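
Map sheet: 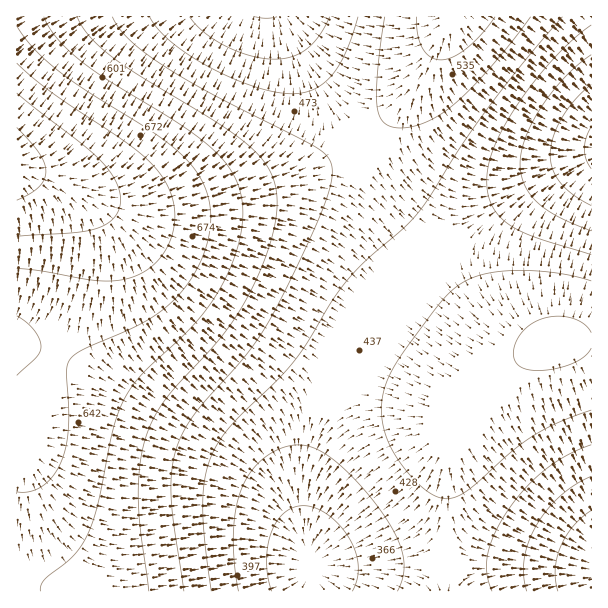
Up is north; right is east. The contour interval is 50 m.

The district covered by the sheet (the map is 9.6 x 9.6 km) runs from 240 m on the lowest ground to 820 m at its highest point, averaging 510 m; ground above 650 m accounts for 13.4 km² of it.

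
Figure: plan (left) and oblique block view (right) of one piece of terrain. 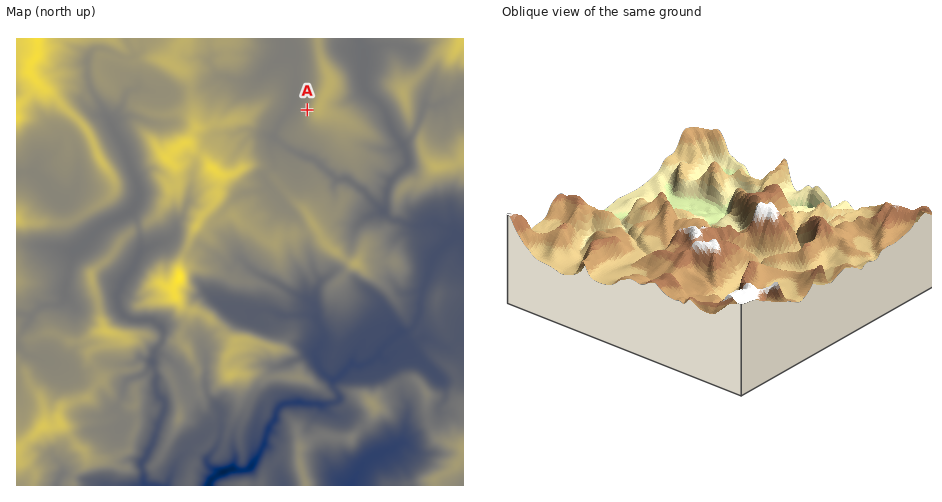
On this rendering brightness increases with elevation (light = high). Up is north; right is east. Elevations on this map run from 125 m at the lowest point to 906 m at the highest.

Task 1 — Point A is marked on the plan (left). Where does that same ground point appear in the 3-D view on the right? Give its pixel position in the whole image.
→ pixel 620 252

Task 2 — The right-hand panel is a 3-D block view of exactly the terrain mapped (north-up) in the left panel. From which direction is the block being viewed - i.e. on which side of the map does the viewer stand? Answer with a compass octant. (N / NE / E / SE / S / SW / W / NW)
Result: NW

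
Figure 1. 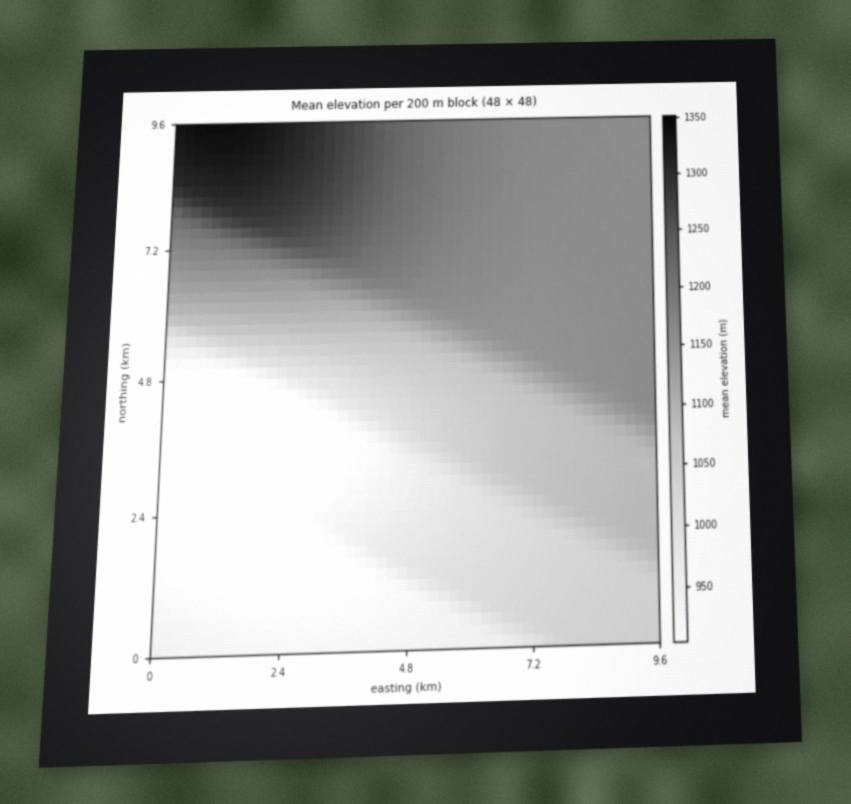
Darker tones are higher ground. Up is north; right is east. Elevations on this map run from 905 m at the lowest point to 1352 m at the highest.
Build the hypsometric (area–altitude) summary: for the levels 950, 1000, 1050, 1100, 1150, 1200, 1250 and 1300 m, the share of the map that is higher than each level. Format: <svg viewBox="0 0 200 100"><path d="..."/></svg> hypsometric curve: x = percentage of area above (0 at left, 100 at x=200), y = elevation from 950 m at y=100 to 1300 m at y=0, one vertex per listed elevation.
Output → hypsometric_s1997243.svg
<svg viewBox="0 0 200 100"><path d="M194 100l-36-14-31-15-31-14-12-14-50-14-14-15-9-14"/></svg>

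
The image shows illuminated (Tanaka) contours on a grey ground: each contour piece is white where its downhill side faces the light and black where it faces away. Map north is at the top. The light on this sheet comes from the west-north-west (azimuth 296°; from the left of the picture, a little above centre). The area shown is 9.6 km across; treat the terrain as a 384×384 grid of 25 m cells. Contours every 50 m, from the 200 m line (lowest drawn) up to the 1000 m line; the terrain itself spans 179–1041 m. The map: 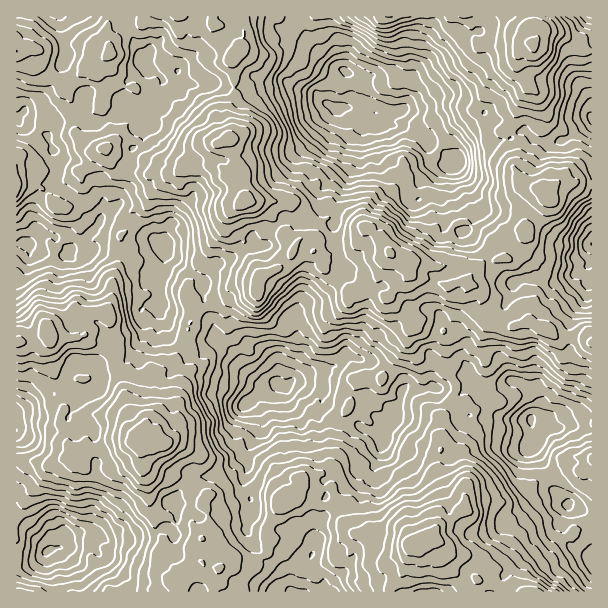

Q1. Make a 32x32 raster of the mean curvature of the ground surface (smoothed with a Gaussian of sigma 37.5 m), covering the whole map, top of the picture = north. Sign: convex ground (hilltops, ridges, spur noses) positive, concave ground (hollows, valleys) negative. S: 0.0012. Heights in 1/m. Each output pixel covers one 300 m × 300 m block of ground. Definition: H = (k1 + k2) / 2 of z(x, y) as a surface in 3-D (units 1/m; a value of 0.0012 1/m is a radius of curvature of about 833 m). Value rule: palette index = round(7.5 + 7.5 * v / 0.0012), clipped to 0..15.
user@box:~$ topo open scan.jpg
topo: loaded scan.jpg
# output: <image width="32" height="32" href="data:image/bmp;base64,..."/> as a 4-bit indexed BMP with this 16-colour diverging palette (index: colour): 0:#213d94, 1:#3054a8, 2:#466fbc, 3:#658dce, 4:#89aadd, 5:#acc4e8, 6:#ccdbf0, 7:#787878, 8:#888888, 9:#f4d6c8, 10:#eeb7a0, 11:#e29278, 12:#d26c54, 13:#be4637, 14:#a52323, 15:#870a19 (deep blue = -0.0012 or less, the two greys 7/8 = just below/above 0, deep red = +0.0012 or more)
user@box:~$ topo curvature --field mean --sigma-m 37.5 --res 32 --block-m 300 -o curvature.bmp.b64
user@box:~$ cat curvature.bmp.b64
<image width="32" height="32" href="data:image/bmp;base64,Qk12AgAAAAAAAHYAAAAoAAAAIAAAACAAAAABAAQAAAAAAAACAAATCwAAEwsAABAAAAAAAAAAlD0hAKhUMAC8b0YAzo1lAN2qiQDoxKwA8NvMAHh4eACIiIgAyNb0AKC37gB4kuIAVGzSADdGvgAjI6UAGQqHAGeXimraaGdFpLmtmK2XtmRAVHOaeaysiVxamIuHqHVzoDaEWnl5d6oLWD/rqYh3VmYkNTlHuSl0SMxsniUWlY21OkmOVphh+WhnfHqvWYgDmHpXaxbZZemYlhlXu5lWKV2tmM5kKDafqlZoZ6+lqJrZvUaph+oop2uZCVpHQQfsJrhL3fpyormJdwyOimhVZFmWeJ1txVaEd2cybTh0AkVIpGuYjEUGZpXlZNiZrodTiIkodVxJlBFlyPBQo3EzmXdTWVyIxVhGQpN2x2XFhsbbqItVeGiHKIoFfUZoNziMnppbdz9HR7mcV1vpWd/Pfl+NzwQdaG8wm/PncHhluGJaPS9XbkqvgSX3x2napMeSTGhvQ1w3r8WLRlqojEE4JTUyJ4kXoVecqFft3NmumncHVl2SJqxibbSn2HEi1OSAYooYliKNVFRjv+V5tnm2pDr3c31Wjv+eeYtgFodXT8eHKlVLtyemWlg6iJmFe86fSltri8uZ2WXKVm1hBK9q67UZ/SiJiYU0dWeeWAeJcTsmiztkPM/812dTNXVapyh2GVl0aGaYiZVBZUJ22jhcQUPDlpeEd2d2BXamZmhW74WaiqmWVjOGJphWeHZni3cijAiuFWSdy8ijJmc1qW2sTJ5ankN6VdhHh0amaKtq7VyoSJl6iImlRYSL9lV0Kb/X"/>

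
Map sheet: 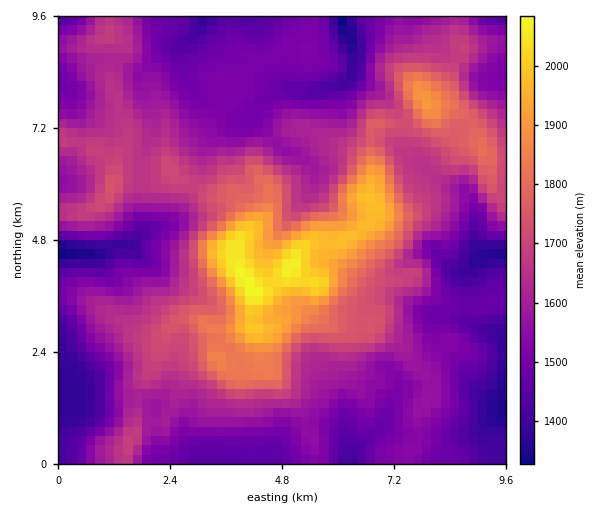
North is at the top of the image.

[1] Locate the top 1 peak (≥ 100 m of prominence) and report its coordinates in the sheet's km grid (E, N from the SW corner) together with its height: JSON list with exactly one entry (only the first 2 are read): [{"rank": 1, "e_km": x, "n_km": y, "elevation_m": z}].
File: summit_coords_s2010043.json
[{"rank": 1, "e_km": 4.16, "n_km": 3.69, "elevation_m": 2092}]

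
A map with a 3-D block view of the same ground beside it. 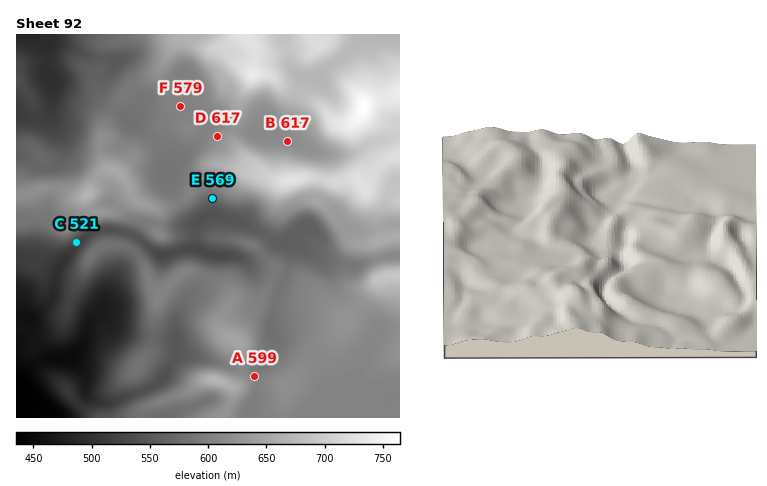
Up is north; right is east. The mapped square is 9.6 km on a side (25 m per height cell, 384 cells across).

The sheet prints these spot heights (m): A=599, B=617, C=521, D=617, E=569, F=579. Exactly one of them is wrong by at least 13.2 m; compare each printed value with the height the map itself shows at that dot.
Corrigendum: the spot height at F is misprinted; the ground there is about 602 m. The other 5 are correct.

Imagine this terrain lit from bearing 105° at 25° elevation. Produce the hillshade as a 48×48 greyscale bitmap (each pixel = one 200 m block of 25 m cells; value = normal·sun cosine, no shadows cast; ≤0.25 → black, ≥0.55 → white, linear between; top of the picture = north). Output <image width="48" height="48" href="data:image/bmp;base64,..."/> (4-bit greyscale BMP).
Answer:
<image width="48" height="48" href="data:image/bmp;base64,Qk32BAAAAAAAAHYAAAAoAAAAMAAAADAAAAABAAQAAAAAAIAEAAATCwAAEwsAABAAAAAAAAAAAAAAABEREQAiIiIAMzMzAERERABVVVUAZmZmAHd3dwCIiIgAmZmZAKqqqgC7u7sAzMzMAN3d3QDu7u4A////AJmIh2Q0VlRomqmHZWesqIiJmZmZmZmZmZmYdlZ2ZlM1eaqZhlacuYiJqZmZmZmZmYiHZXqWZ4dURGiaunV72oeJqpmZmZmZmYh2RZuVRYmpdDNXmpeL3Jd4mqmZmZmZmYhlV5uVM1iruWMiRomry4d4mamZmZmZmYhmaJmFMjWLzJUyJGmZqod3iZmZmZmZmZiIiIh1QyRpzLhVRWd4q5d3eJmZmZiIiYmZmYhlRDNHq7qHdmZ4vbl3eImZmZmIiIiamql2VUI1irqHZlaJvsqHd4iJmZmId4iIiruGZ1M0erqGVVaJvdqHd4iImamYd4iHebynd2Qzabp1VVeJvMqHd3iImaqYh5l2aL24eHUjabp1RWiZq8qHeHd4iaqZiJh1V73JiHUiWct1VWiaqrqHiIh4iZqZiJh2Vp3amHUhScuXZleaqauHiIiIiJmYiJiIZYzcqHUhOLyod2aKqauXeIiIiIiIiIh4hWrduXUhR6u5h3Z5qZqneIiIh3d5mYh5lljNyXUiV4q6mHd5qYmod4iIdlRpqoiKlka9yoUzeGeamIiJmHeZd4mHd0EmiYiapzSN25Y0mmRoqYd5l2eZiJmHeGITVoiauUFL3KdXu3RHmYd3dmeZiIiHeIdmZpmZq4IXu6mKy5h4iZiHZomZmIh2Z4mqqZmZm8gjeZmrmKy6iImHeaqYiIh1Roibu6qYie6UV4mXVr3Lh3iIiZmZmIhjR4d4maqYZ8/8mIh2aM3Kh3iIiHibqYdEaIiIiJmYZore25mZib3LmIiIh2ec25Y1iYiaqZmZd3iZq7qpms3cupiJhlab3JZoh4maqqmpdnerqZiJqru825iJl1WbupiZdWm6mJqqhlWN2neKqqmKzJd5qGac25mYdmnMmHeJl2Ray4isuph4q5d4h3Z63bl4mHm8qXdnd2RHqYm8uph2iZdmd3dorMqIiIm8upiHd2Q0eJrMuph2Z4dmeIdmeJmGZnmbu4iIiHYzV5q7upmGRXdnd4h3d4h1RGeJqniJmHZEaImbupmHRGZlaJh3iId2VFZ3iXeJmHVEeZiKqpmYZVZWiZh4mIh3Znd3d3iamGUzeqmJmZmJh2ZoqZiIiHdmeKqYd3iZh2UzabqYiIiJmHZ5qZiIh2Q1eby6mIiIh2ZDaaqIeIiImYd5qpmIh1MleKzLqYiZh2ZVaamId4iImYdou5mIiFI2ZXvcqniahlZmaJmYh4iIiIdou6h3iGRoY1ncqniqhlZmd4mZh4mYiHd4vKhoh2eHU0i7mYm6hlVndmiZh4mYh1Z3nMh5mIiGQ2iZh6u6hlRXh1eIiJmYhkZ1a8mbuZiFRXiYdru5h1RomGVneaqYdUZkWbu8uZmGVniId7u5hlV4mXVVV6uoZVZVaKvMqaqXZmiId6qpdVaIiZdURZy4VWZneKu7mKu6h3iHd5qZdVd3iZh1RGqoVXiIeKu6h4rMqIiHiJmYdlVniZmHRFiYZWeIiau5d3is2piIiIiIdlVneIiHVWeIdlVnmruodnib3JmYiA=="/>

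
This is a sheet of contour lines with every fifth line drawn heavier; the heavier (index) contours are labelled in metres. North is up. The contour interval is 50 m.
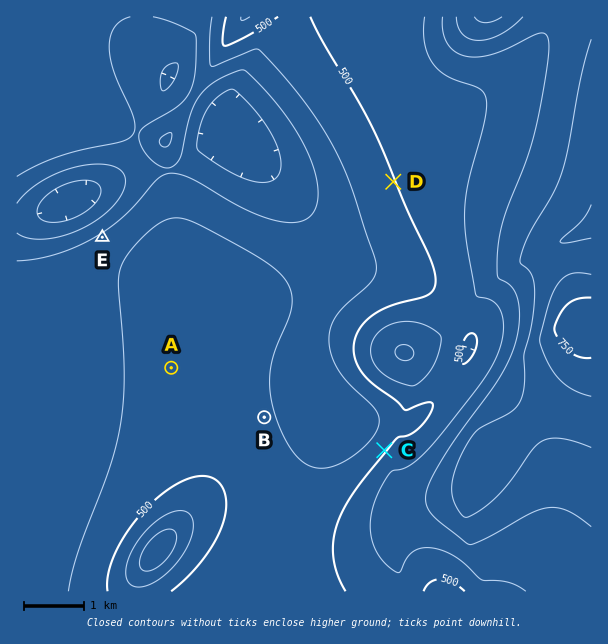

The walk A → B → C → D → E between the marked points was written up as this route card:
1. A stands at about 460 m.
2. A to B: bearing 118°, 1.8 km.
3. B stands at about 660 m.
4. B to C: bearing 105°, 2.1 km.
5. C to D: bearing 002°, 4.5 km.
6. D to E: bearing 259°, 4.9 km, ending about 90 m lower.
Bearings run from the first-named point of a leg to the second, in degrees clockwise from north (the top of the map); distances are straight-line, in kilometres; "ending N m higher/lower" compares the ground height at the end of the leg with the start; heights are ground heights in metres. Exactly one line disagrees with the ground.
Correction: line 3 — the height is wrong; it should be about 460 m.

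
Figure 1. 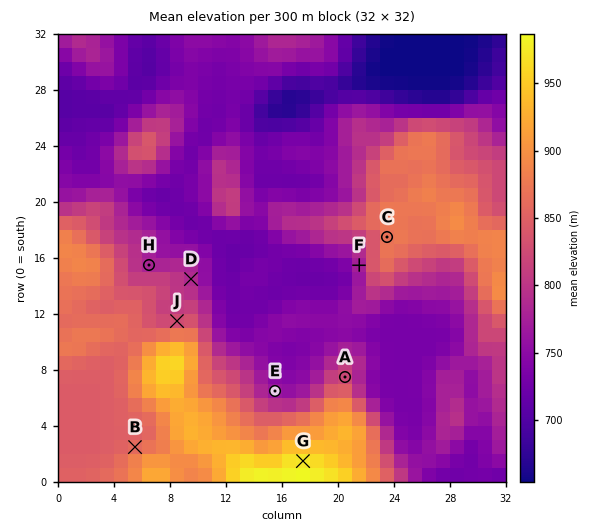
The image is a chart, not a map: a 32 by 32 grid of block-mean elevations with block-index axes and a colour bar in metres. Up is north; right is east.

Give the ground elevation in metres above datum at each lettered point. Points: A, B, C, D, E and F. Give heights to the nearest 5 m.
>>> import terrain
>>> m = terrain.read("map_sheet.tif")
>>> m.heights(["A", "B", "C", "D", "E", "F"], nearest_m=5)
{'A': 825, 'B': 860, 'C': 870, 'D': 785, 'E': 760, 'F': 775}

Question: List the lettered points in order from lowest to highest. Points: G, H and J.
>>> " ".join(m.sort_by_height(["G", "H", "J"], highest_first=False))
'H J G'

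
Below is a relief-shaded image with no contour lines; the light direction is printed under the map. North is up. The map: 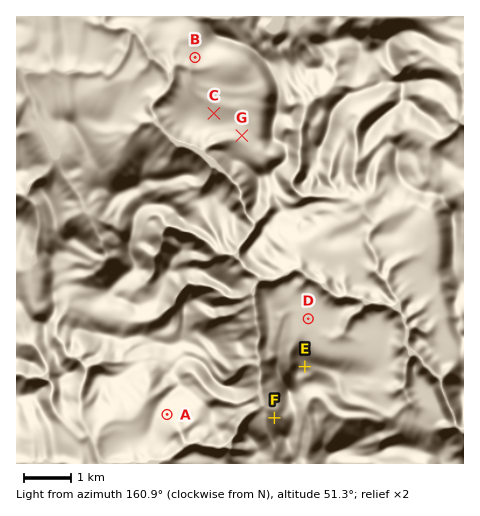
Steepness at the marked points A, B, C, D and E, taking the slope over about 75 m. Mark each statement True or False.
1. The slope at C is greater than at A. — False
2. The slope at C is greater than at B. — False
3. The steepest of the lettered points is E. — True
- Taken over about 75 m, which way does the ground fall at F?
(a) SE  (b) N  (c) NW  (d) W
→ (c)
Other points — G SW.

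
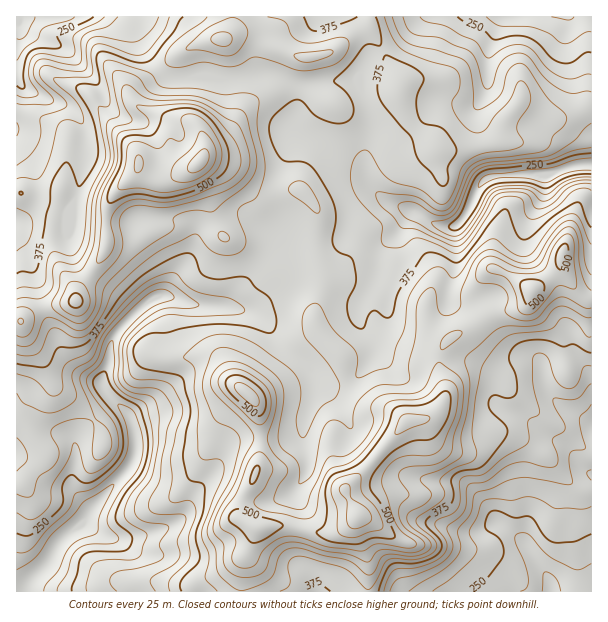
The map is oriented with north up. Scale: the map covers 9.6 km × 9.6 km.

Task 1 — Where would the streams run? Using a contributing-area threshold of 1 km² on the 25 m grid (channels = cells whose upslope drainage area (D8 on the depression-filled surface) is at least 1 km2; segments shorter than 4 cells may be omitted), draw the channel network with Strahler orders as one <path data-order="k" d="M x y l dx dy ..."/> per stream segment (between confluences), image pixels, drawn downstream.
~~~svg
<path data-order="1" d="M444 591l107 0"/><path data-order="1" d="M143 554l-3 0-11-11-3-1-4 0-2-2-3 0-6-3"/><path data-order="2" d="M528 548l6 7 5 9 7 9 3 6 2 12"/><path data-order="2" d="M111 537l-7-1-15-11-12 0"/><path data-order="1" d="M482 530l1 0 6-5 3 0 2-1 6 0"/><path data-order="3" d="M77 525l-20 20-10 19-18 18-3 6 0 3"/><path data-order="2" d="M500 524l3 1 9 9 1 0 5 5 1 0 9 9"/><path data-order="2" d="M90 510l-4 9-3 0-6 6"/><path data-order="1" d="M191 498l0 3-2 2 0 3-3 6-13 13-3 2-3 0-5 3-3 0-1 1-3 0-6 3-6 0-2 2-10 0-2 1-18 0"/><path data-order="1" d="M296 489l9-12 1-3 0-6 2-1 0-11-2-1 0-6-1-2 0-6-2-1 0-15 2-2 0-3 1-1 0-3 2-2 0-3 1-1 0-3 3-6 0-8 2-1 0-14"/><path data-order="1" d="M428 479l1 1 32 0 31 32 2 4 6 8"/><path data-order="1" d="M75 458l0 9-1 1 0 21 16 17 0 4"/><path data-order="2" d="M591 422l0 4"/><path data-order="2" d="M131 419l0 3 3 6 0 6 1 1 0 18-1 2 0 3-8 13-18 18 0 2-16 16-2 3"/><path data-order="1" d="M138 413l-6 4-1 0 0 2"/><path data-order="1" d="M504 410l6 1 2 2 4 0 6 3 14 13 1 0 5 5 1 0 6 4 3 0 6 3 5 5 1 0 12 12 3 6 9 9 3 1"/><path data-order="2" d="M102 386l0 1 5 5 0 1 22 23 2 3"/><path data-order="1" d="M315 383l0-3-1-2"/><path data-order="1" d="M591 380l0 42"/><path data-order="2" d="M314 378l-2-6-13-13-2 0-4-5-2 0-18-18-3-6-16-16-3 0-6-3-5 0-1-2-15-1-2-2"/><path data-order="1" d="M542 366l0 8 1 1 0 5 2 1 0 3 4 9 15 15 8 3 12 9 3 2 4 0"/><path data-order="1" d="M375 345l-15-19 0-3-1-2 0-15 16-25 0-3 3-6 0-6 2-2 0-9 3-6 18-18 3-6 10-10 0-2 3 0"/><path data-order="2" d="M222 306l-21 0-1-1-8 0-1-2-3 0-2-1-3 0-1-2-3 0-6-3-18 0"/><path data-order="2" d="M155 297l-6 3-33 33 0 2-3 3-2 9-1 1 0 11-2 1 0 5-6 12 0 9"/><path data-order="1" d="M449 293l0-6 1-2 0-4 3-6 0-47 3-3"/><path data-order="1" d="M276 240l-3 12-3 3 0 2-7 7 0 2-32 31 0 2-7 7-2 0"/><path data-order="2" d="M456 225l9-9 2-4 3-3 0-3 4-8 0-3 5-9 10-10 44-2 1-1 9 0 2-2 6 0"/><path data-order="1" d="M182 219l1 0 11 11 0 19-5 6 0 2-7 7 0 2-9 10-3 6-2 8-6 6-6 0-1 1"/><path data-order="2" d="M417 213l2 0 9 8 6 3 3 0 1 1 18 0"/><path data-order="1" d="M539 206l3-6 0-3 1-2 0-16 8-8"/><path data-order="1" d="M77 201l0-9 1-1 0-5 2-1 0-6 1-2 0-6 2-1 0-8 1-1 0-33-4-9-14-14-9-1-24-12-3 0-3-2-7-7-2-3 0-5-1-1 0-33 1-2 0-13-1 0 0-2"/><path data-order="2" d="M366 176l0 3 8 9 0 1 12 12 6 2 1 1 3 0 2 2 3 0 1 1 3 0 12 6"/><path data-order="2" d="M551 171l9 0 4-3 9-1 2-2 12 0 1-1 3 0"/><path data-order="1" d="M291 129l3 2 5 0 4 3 3 0 6 3 3 0 6 4 2 0 15 12 3 0 4 3 3 0 17 17 1 3"/><path data-order="1" d="M126 119l-4-2-5-4-1 0-11-11-1-7-6-11-36-37-6-2-8-4-3 0-12-6-10-11-6 0"/><path data-order="1" d="M483 96l3-4 0-9 2-2 0-30 7-15 3-13 6-6"/><path data-order="1" d="M207 78l33 0 2-1 7 0 2-2 7 0 2-1 12 0 24 12 10 0 2-2 7 0 2-1 10 0 2-2 25 0 9 9 0 6 3 6 2 12 1 2 0 27-1 1 0 5-2 1 0 26"/><path data-order="2" d="M17 24l0-7"/><path data-order="1" d="M440 17l64 0"/><path data-order="2" d="M504 17l17 0"/>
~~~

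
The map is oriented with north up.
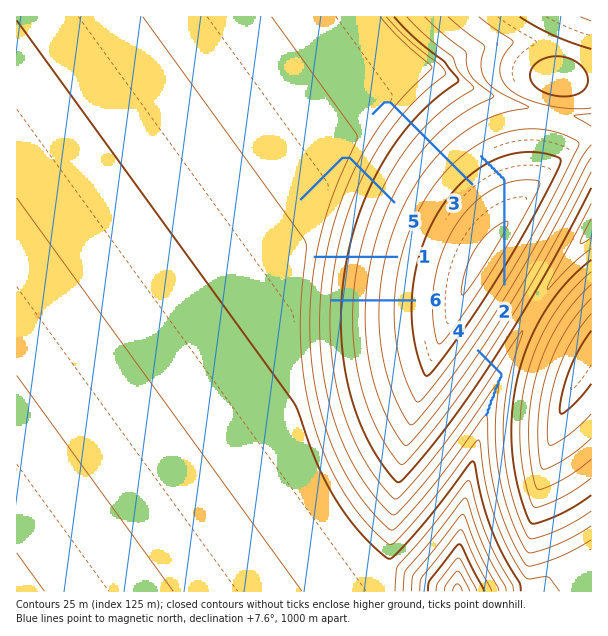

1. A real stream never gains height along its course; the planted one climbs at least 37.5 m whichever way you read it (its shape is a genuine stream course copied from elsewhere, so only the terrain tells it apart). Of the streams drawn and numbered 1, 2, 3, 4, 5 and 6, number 2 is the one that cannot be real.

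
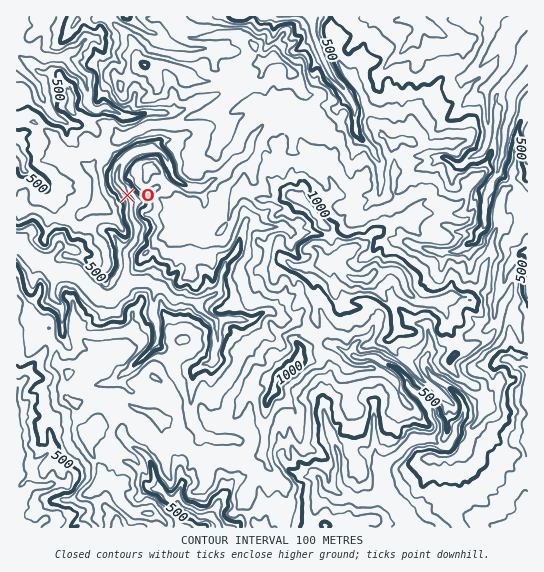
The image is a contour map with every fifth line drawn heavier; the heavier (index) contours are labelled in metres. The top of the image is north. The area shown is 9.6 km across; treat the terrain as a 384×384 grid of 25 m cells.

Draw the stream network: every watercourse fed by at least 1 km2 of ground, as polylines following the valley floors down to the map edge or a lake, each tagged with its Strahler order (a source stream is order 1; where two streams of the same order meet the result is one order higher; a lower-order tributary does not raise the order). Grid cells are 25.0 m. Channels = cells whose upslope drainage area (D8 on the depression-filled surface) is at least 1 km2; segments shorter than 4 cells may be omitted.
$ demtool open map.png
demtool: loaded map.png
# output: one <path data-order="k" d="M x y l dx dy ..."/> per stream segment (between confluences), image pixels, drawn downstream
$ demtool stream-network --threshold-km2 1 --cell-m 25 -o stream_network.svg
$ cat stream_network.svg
<path data-order="1" d="M518 526l9 0 0 1"/><path data-order="2" d="M350 498l3 0 1 1 20 0 1-1 11 0"/><path data-order="3" d="M386 498l16 16 5 13"/><path data-order="2" d="M167 497l6 5 5 1 5 6 8 2 7 6 13 0 7 6 0 4"/><path data-order="1" d="M30 487l-1 0-7 7-1 5-4 6 0 4"/><path data-order="1" d="M315 477l2 0 4 5 2 11 4 1 7 5 7 2 1-2 8-1"/><path data-order="2" d="M385 473l0 24 1 1"/><path data-order="1" d="M374 450l1 19 4 4 6 0"/><path data-order="1" d="M135 449l6 2 8 8 2 6 2 8 5 13 1 3 8 8"/><path data-order="1" d="M211 438l-2 0-2-1-5 0-11-14 0-40 2-1 0-9 5-6 7-4 6 0 3-2 0-11 3-5 0-20-4-4"/><path data-order="2" d="M431 438l-2 1-12 0-2 2-4 0-26 26 0 6"/><path data-order="1" d="M17 410l0 57"/><path data-order="1" d="M325 410l0 5 2 7 0 4 2 1 2 11 6 9 0 3 2 5 0 28 2 3 8 8 1 4"/><path data-order="1" d="M118 377l4-4 4 0 3-2 28-28 0-21-3-4 0-25 1-2 0-5"/><path data-order="1" d="M510 361l5 4 8 2 4 4 0 27"/><path data-order="1" d="M430 351l-3 6-4 4 0 2 4 8 8 8 15 10 13 13 0 4 2 1-2 8-8 12 0 8-9 11-4 0-3-1-8-7"/><path data-order="1" d="M359 341l-5 5 0 9 3 3 18-1 7 5 5 1 3 3 8 4 8 8 3 9 24 23 1 8 4 5 0 7-7 8"/><path data-order="2" d="M213 321l-14-14-2-4"/><path data-order="1" d="M269 311l-6 0-10 8-31 0-1 2-8 0"/><path data-order="2" d="M197 303l-7-2-4 0-4-3-8 0-7-4-6-7-4 0-2-1"/><path data-order="1" d="M53 298l1-27"/><path data-order="2" d="M155 286l-6-4-23 0"/><path data-order="1" d="M502 286l4-9 0-4 5-11 10-9 6 0 0 33"/><path data-order="2" d="M126 282l-4 4 0 3-8 8-3 1-8 0-5-3-21-21-3-1-19 0-1-2"/><path data-order="2" d="M54 271l-9-8-10-2-17-18-1 0"/><path data-order="1" d="M418 247l12 2 7 2 21 0 5-2 7-7 3 0 4-4 1-5 7-8 0-20 1-2 0-6 4-6 1-8 3-5 5-7 0-9 3-4 0-8 1-1 0-7 2-1 0-11 4-8 0-5 2-6 0-17 7-8 0-1 9-10"/><path data-order="1" d="M278 227l-15 0-9-6-7 0-2 2-3 7 0 7-1 1-2 8-2 5-11 11-1 5-4 7 0 9-3 7-5 5-4 2-8 5 0 1-4 0"/><path data-order="1" d="M381 193l0-7 1-1 0-6-1-1 0-15-6-6-2-8-16-16 0-3-2-1 0-20-9-16-13-15-8-15 0-2-6-10 0-2-2-4 0-3-4-8 0-15-2-2"/><path data-order="1" d="M39 181l-8-8-2-2-4 0-2-1 0-3-1-1 1-3 0-4-6-8 0-1"/><path data-order="1" d="M446 159l7 3 2 3 7 0 7-7 2-1 6 0 6-6 3-10 1-2 0-4 2-1 0-13-2-2 0-33 12-12 6-9 0-3 2-5 0-20 18-18 0-2"/><path data-order="1" d="M293 130l0-8-7-7-5 0-15 7-12 12-5 16-8 8-3 0-17 19-10 2-9 8-13 0-12-6-4-4-3-7 0-4-4-8-5-7-3-1-5 0-2-1-8 0-1 1-9 3-14 13-1 3 0 13 5 5 3 7 5 7 0 17 6 9 0 14-11 10 0 31"/><path data-order="1" d="M170 113l-25 0-12 5-7 0-1-1-3 0-7-6-5-1-3-3-5 0-4 3-4 0-3-1-4-7 0-11-2-6 0-6-22-21"/><path data-order="1" d="M45 103l-2-4-4-5 0-5-2-6-20-20"/><path data-order="2" d="M63 58l-20 0-9-8-11-3-6-8 0-22"/><path data-order="1" d="M69 53l-4 2-2 3"/><path data-order="1" d="M401 51l16-14 1-3 0-17"/><path data-order="1" d="M193 50l-10-1-9-4-7-4-4-4-8-4-4 0-5-3-20-13"/>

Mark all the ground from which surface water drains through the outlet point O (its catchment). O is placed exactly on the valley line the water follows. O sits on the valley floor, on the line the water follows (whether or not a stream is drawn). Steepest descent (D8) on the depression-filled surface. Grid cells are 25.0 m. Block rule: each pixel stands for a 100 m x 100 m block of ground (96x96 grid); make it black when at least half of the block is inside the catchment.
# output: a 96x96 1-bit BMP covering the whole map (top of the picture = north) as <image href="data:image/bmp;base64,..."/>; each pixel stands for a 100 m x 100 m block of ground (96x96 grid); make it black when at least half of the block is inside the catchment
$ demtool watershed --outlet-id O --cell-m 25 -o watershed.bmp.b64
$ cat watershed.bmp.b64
<image width="96" height="96" href="data:image/bmp;base64,Qk2+BAAAAAAAAD4AAAAoAAAAYAAAAGAAAAABAAEAAAAAAIAEAAATCwAAEwsAAAIAAAAAAAAA////AAAAAAAAAAAAAAAAAAAAAAAAAAAAAAAAAAAAAAAAAAAAAAAAAAAAAAAAAAAAAAAAAAAAAAAAAAAAAAAAAAAAAAAAAAAAAAAAAAAAAAAAAAAAAAAAAAAAAAAAAAAAAAAAAAAAAAAAAAAAAAAAAAAAAAAAAAAAAAAAAAAAAAAAAAAAAAAAAAAAAAAAAAAAAAAAAAAAAAAAAAAAAAAAAAAAAAAAAAAAAAAAAAAAAAAAAAAAAAAAAAAAAAAAAAAAAAAAAAAAAAAAAAAAAAAAAAAAAAAAAAAAAAAAAAAAAAAAAAAAAAAAAAAAAAAAAAAAAAAAAAAAAAAAAAAAAAAAAAAAAAAAAAAAAAAAAAAAAAAAAAAAAAAAAAAAAAAAAAAAAAAAAAAAAAAAAAAAAAAAAAAAAAAAAAAAAAAAAAAAAAAAAAAAAAAAAAAAAAAAAAAAAAAAAAAAAAAAAAAAAAAAAAAAAAAAAAAAAAAAAAAAAAAAAAAAAAAAAAAAAAAAAAAAAAAAAAAAAAAAAAAAAAAAAAAAAAAAAAAAAAAAAAAAAAAAAAAAAAAAAAAAAAAAAAAAAAAAAAAAAAAAAAAAAAAAAAAAAAAAAAAAAAAAAAAAAAAAAAAAAAAAAAAAAAAAAAAAAAAAAAAAAAAAAAAAAAAAAAAAAAAAAAAAAAAAAAAAAAAAAAAAAAAAAAAAAAAAAAAAAAAAAAAAAAAAAAAAAAAAAAAAAAAAAAAAAAAAAAAAAAAAAAAAAAAAAAAAAAAAAAAAAAAAAAAAAAAAAAAAAAAAAAAAAAAAAAAAAAAAAAAAAAAAAAAAAAAAAAAAAAAAAAAAAAAAAAAAAAAAAAAAAAAAAAAAAAAAAAAAAAAAAAAAAAAAAAAAAAAAAAAAAAAAAAAAPAAAAAAAAAAAAAAA/gAAAAAAAAAAAAAB/wAAAAAAAAAAAAAA/wAAAAAAAAAAAEAA/wABgAAAAAAAAOAA/4ABwAAAAAAAAfAB/4OD4AAAAAAAAfgD/8//8AAAAAAAAfwH////8AAAAAAAAf4P////8AAAAAAAAf8f////4AAAAAAAA/+f////4AAAAAAAA///////wAAAAAAAAf//////gAAAAAAAAP//////wAAAAAAAAH//////wAAAAAAAAH//////wAAAAAAAAD//////wAAAAAAAAAf/////wAAAAAAAAAH/////wAAAAAAAAAB/////gAAAAAAAAAAB////gAAAAAAAAAAAP///AAAAAAAAAAAAB//+AAAAAAAAAAAAA//8AAAAAAAAAAAAAP/8AAAAAAAAAAAAAD/8AAAAAAAAAAAAAB/8AAAAAAAAAAAAAB/4AAAAAAAAAAAAAAf4AAAAAAAAAAAAAAPwAAAAAAAAAAAAAAPgAAAAAAAAAAAAAAHAAAAAAAAAAAAAAAAAAAAAAAAAAAAAAAAAAAAAAAAAAAAAAAAAAAAAAAAAAAAAAAAAAAAAAAAAAAAAAAAAAAAAAAAAAAAAAAAAAAAAAAAAAAAAAAAAAAAAAAAAAAAAAAAAAAAAAAA="/>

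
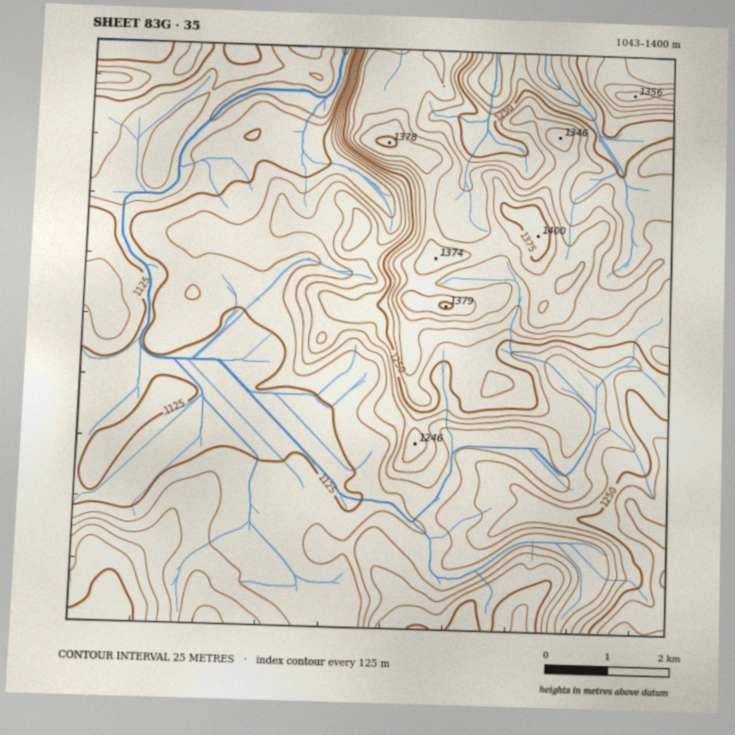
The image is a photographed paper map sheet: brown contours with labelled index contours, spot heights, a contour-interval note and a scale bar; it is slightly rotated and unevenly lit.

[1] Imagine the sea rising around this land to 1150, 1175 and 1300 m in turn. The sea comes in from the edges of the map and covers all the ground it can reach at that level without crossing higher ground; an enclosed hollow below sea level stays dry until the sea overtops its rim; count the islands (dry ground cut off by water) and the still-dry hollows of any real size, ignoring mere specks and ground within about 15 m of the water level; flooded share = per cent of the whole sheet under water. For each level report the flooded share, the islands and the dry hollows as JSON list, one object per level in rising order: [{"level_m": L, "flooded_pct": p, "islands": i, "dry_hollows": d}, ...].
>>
[{"level_m": 1150, "flooded_pct": 35, "islands": 0, "dry_hollows": 0}, {"level_m": 1175, "flooded_pct": 46, "islands": 0, "dry_hollows": 0}, {"level_m": 1300, "flooded_pct": 86, "islands": 0, "dry_hollows": 0}]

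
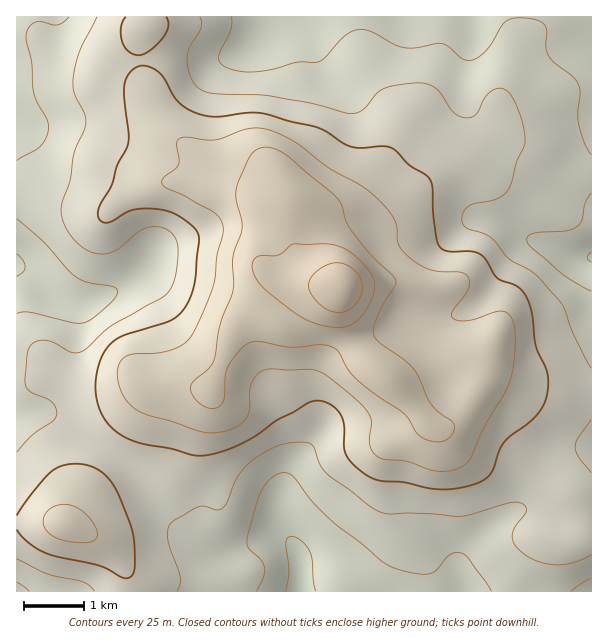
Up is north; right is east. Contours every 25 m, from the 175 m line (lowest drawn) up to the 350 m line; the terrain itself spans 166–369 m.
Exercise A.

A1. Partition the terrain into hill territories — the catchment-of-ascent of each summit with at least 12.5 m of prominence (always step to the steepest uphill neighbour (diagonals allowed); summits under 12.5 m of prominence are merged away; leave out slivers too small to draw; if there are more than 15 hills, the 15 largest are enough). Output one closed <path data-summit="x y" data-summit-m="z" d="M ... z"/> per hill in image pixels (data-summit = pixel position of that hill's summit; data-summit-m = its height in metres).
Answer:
<path data-summit="342 287" data-summit-m="369" d="M591 16l-574 0-1 400 7 0 12-2 15 1 76 48 16 14 33 48 25 25 10 6 15 2 11-4 36-18 12 0 5 3-9-21 0-17 3-12 11-22 20-26 5-9 1-10-4-17 2-22 8-18 16-15 63-26 27 1 8-3-2 4 1 15 6 12 13 11 22 3 48 13 30 0 29-12 5-5z"/><path data-summit="386 377" data-summit-m="322" d="M440 322l-8 3-27-1-21 7-42 19-18 19-8 20 0 16 4 23-6 13-25 33-9 27 0 17 3 10 17 29 2 35 159 0-1-28 14-18 29-28 18-8 11-10 16-29 12-13 13-7 19-4-1-83-9 8-24 8-30 0-48-13-22-3-13-11-6-12-1-15z"/><path data-summit="66 524" data-summit-m="287" d="M45 414l-29 3 1 175 284-1-1-34-6-12-7-7-15-2-36 18-11 4-9 0-12-5-29-28-29-42-12-14-26-18-30-17-19-14z"/>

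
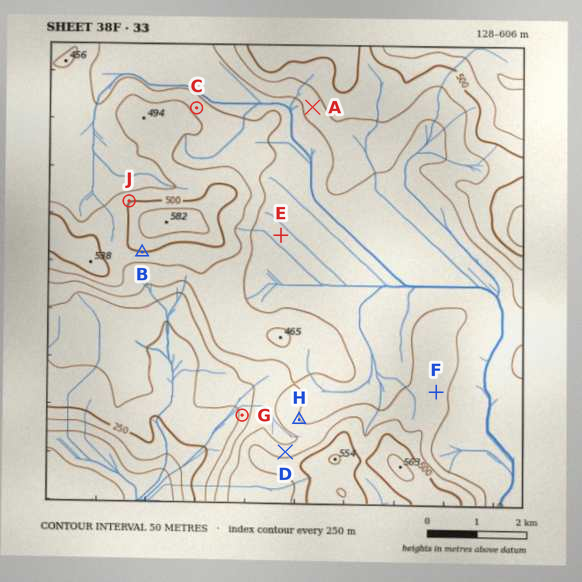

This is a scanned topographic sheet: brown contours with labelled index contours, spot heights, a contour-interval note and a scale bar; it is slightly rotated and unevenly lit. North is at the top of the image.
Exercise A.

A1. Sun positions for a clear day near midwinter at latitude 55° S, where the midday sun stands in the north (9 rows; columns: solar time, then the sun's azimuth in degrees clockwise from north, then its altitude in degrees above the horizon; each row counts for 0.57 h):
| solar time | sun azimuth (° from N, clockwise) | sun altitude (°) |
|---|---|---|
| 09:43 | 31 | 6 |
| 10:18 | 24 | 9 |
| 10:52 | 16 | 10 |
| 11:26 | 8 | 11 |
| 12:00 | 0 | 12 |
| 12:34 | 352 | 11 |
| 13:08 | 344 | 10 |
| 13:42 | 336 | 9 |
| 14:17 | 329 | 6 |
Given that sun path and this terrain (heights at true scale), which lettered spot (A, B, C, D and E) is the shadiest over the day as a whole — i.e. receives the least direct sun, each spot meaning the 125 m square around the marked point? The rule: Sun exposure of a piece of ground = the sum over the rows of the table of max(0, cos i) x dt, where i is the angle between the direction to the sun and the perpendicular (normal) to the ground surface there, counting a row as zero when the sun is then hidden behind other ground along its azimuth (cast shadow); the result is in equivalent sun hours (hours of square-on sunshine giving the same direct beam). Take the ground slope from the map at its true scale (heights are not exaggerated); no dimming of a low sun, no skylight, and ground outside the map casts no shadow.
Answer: B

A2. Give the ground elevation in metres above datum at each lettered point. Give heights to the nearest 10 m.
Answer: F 430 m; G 310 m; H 400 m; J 500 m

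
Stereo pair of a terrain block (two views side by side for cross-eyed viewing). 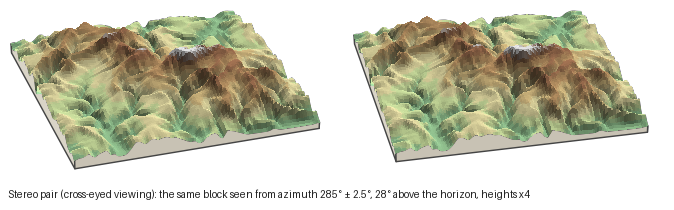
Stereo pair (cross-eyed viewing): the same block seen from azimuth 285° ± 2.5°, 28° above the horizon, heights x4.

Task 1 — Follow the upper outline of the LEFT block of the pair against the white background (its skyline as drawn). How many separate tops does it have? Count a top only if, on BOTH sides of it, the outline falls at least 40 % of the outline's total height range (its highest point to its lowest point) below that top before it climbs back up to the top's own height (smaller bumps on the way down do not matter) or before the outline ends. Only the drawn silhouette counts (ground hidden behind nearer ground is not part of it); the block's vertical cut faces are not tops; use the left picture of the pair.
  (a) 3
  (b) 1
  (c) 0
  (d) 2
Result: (c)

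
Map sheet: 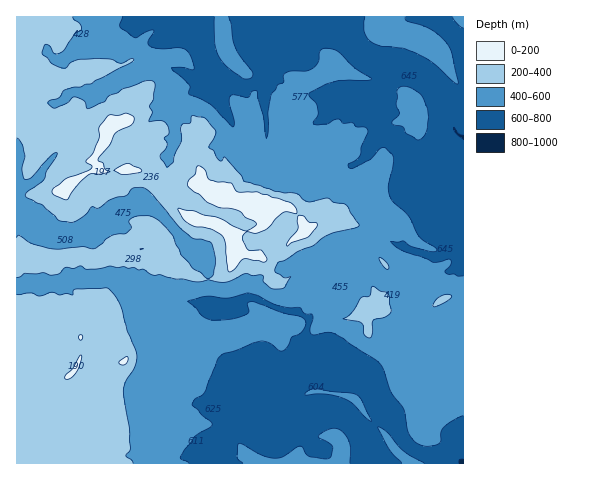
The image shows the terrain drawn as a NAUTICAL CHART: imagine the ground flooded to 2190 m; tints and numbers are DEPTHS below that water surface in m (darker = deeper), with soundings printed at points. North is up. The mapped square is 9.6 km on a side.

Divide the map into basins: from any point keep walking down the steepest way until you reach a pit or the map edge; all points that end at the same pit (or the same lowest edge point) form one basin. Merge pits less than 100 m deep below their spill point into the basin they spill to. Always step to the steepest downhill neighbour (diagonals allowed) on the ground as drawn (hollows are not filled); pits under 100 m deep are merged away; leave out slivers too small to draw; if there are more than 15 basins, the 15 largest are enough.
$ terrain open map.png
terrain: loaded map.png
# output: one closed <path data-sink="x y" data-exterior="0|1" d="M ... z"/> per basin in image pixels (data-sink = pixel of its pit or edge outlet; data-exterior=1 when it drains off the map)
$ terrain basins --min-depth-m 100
<path data-sink="463 137" data-exterior="1" d="M463 16l-401 0 1 11-5 5 1 13-2 4-18 19-12 0-5 5-6 15 0 34 12 6 8 10 10-1 18-15 14 0 28 7-1 11-12 18 6 11 4 2 36-1 6 2 16 14 7 11 17 17 11 6 19 4 7-27 38 8 6 9-2 10-6 6-27 5 3 16 26 5 4 4 9 22 7 1 13-9 19 0 24 16 25 11 6 7-2 8 3 18 22 21 10 23 13 15 6-6 6 0 20 8 7 8 2 0 10-5 0-91-14-10 14-3z"/><path data-sink="463 463" data-exterior="1" d="M150 247l-7 2-17 0-9 6-7 0-8 5-10 0-10-6-28 4-16-8-10 0-6 5-6 0 1 209 447-1 0-64-12 4-7-8-20-8-6 0-6 6-13-15-10-23-22-21-3-18 2-8-6-7-25-11-24-16-19 0-13 9-7-1-9-22-7-5-22-3-3 14-8 10-7 2-17 0-34-11z"/><path data-sink="17 208" data-exterior="1" d="M78 122l-14 0-21 16-7 0-8-10-12-5 0 130 6 2 6-5 10 0 16 8 28-4 10 6 10 0 8-5 7 0 9-6 17 0 7-2 18 21 32 10 17 0 7-2 8-10 2-10-3-21-15-11-20-4-11-6-17-17-7-11-18-15-44-1-6-12 12-18 2-10z"/>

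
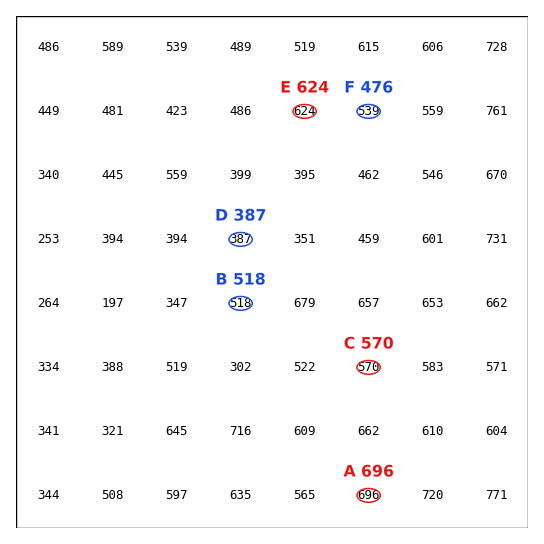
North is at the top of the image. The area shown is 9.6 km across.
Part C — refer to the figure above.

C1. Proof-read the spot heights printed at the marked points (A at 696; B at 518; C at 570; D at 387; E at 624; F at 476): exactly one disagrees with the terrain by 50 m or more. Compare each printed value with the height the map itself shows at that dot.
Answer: F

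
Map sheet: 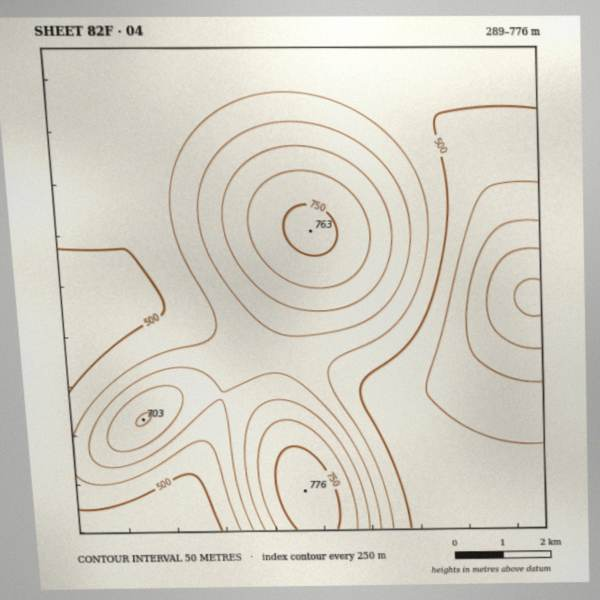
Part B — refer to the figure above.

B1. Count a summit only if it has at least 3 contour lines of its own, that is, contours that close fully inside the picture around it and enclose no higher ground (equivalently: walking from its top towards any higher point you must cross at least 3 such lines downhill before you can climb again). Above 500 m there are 1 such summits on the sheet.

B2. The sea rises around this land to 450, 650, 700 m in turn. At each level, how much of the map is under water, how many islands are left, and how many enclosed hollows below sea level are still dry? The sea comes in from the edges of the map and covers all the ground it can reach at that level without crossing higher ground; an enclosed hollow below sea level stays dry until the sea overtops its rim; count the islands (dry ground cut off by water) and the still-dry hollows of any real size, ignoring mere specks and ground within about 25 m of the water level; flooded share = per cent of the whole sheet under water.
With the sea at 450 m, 10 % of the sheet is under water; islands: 0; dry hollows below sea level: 0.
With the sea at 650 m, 84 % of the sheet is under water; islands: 2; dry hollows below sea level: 0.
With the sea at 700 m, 91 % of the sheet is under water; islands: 1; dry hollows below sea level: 0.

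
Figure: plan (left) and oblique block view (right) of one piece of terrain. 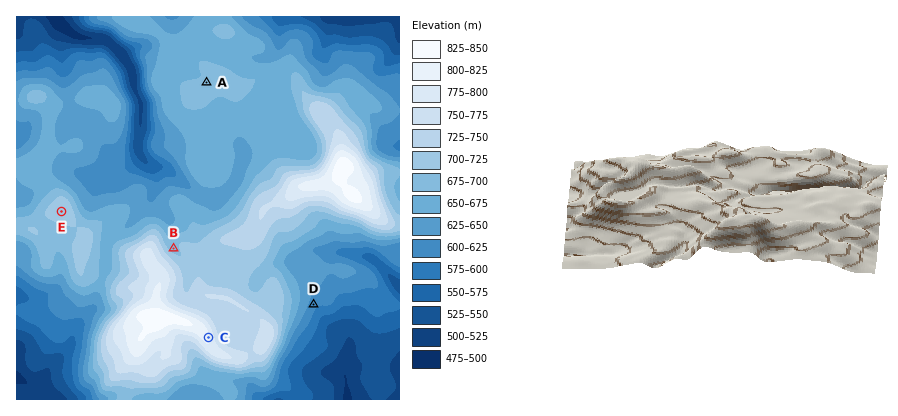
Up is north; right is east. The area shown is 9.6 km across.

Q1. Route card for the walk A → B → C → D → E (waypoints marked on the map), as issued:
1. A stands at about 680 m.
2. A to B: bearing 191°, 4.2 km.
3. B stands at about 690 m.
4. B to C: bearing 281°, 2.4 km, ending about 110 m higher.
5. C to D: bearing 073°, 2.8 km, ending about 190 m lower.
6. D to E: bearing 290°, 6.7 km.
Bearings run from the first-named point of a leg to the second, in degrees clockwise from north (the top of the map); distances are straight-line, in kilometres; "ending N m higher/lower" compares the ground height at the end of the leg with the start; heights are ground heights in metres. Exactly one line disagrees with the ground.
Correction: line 4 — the bearing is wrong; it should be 159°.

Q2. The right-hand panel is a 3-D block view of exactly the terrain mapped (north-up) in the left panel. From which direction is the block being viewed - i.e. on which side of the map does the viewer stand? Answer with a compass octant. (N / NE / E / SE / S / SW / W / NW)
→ E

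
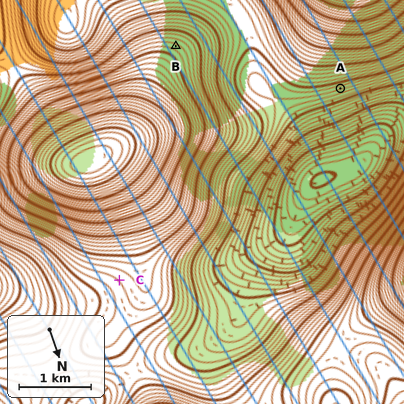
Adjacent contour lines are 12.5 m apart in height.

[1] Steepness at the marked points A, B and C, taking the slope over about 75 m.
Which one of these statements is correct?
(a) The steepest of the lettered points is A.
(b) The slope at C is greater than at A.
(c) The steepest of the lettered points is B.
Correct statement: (a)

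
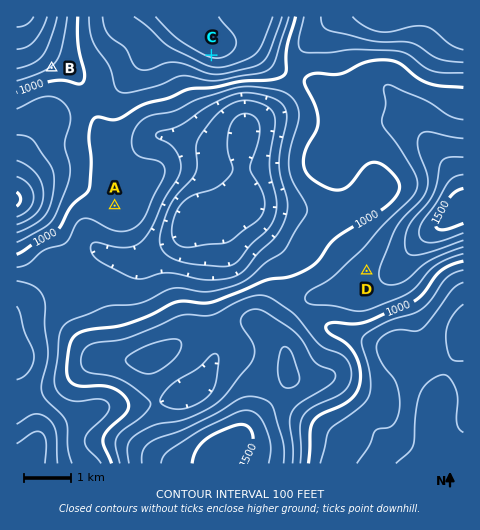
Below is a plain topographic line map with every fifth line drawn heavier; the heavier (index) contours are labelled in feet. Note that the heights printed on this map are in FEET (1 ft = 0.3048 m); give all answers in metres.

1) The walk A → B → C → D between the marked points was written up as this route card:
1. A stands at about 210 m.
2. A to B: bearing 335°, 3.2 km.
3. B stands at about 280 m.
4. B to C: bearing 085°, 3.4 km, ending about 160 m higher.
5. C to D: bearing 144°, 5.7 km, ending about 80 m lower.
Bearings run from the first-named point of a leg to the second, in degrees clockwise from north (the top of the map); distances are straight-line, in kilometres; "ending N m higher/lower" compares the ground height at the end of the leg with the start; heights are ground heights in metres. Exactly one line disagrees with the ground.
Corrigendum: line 1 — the height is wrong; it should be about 300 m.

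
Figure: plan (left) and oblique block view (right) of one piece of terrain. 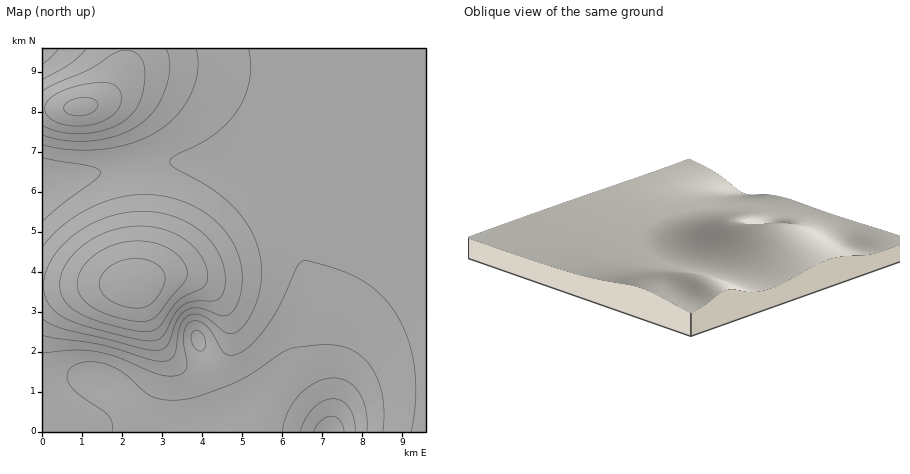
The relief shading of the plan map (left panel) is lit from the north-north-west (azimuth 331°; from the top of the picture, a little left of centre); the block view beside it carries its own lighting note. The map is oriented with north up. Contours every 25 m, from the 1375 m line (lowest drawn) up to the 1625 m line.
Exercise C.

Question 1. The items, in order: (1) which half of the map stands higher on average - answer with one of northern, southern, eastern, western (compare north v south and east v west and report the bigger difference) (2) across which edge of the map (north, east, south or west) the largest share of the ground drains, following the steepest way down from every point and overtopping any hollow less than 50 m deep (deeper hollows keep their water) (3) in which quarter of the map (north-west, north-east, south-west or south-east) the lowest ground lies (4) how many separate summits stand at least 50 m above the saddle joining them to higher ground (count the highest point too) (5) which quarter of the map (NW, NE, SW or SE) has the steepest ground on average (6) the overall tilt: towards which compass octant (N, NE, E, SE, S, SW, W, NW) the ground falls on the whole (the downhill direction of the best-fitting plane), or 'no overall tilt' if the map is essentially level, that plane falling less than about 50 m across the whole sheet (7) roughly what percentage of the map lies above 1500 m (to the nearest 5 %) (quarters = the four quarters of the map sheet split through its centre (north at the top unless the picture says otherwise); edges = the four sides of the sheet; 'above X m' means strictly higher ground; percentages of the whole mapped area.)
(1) Taken as a whole, the western half is higher than the eastern.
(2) Most of the ground drains across the southern edge.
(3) The lowest point lies in the south-east quarter of the map.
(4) Counting only tops that stand 50 m proud, the map has 2 summits.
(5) Slopes are steepest in the south-west quarter.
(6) On the whole the ground falls towards the south-east.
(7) About 35 % of the map lies above 1500 m.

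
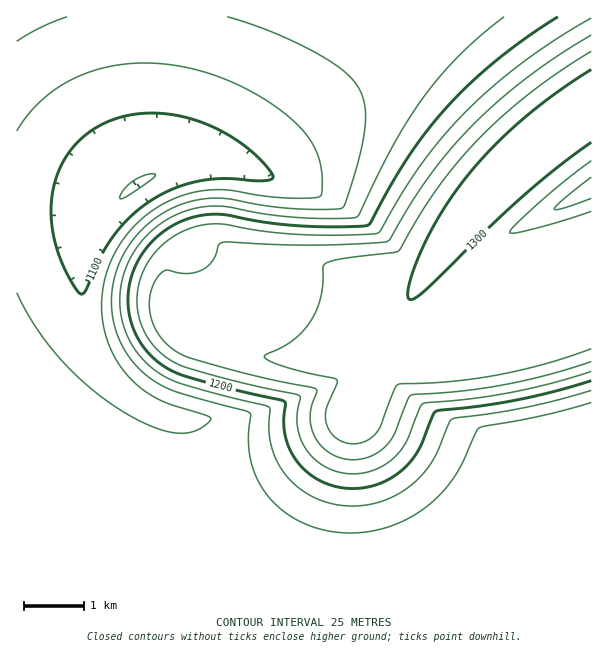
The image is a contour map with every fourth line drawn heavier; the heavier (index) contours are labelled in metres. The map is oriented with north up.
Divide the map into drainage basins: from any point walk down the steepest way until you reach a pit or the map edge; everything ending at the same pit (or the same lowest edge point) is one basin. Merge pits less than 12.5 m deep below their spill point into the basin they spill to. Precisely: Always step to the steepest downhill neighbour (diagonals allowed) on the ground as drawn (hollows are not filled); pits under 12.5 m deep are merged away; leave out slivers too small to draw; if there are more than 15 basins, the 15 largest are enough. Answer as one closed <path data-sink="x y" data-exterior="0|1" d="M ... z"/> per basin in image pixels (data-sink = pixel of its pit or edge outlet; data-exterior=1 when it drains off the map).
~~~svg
<path data-sink="137 185" data-exterior="0" d="M591 16l-575 1 1 575 575-1 0-357-10 1-51 18-64 13-6-1-11-11-4-6 2-8 20-25 39-43 38-33 47-34z"/><path data-sink="591 189" data-exterior="1" d="M591 106l-27 18-39 32-32 30-25 29-22 28 4 11 11 11 6 1 40-7 35-9 50-17z"/>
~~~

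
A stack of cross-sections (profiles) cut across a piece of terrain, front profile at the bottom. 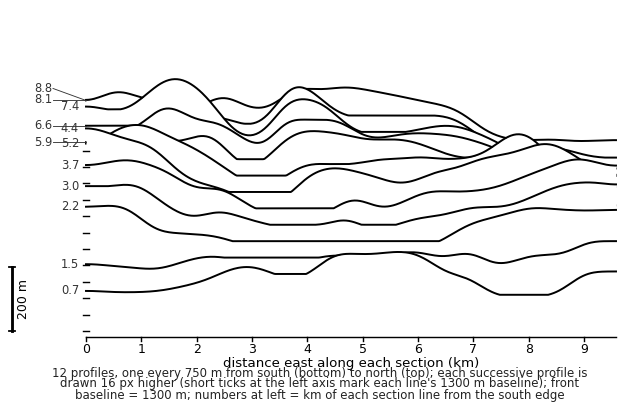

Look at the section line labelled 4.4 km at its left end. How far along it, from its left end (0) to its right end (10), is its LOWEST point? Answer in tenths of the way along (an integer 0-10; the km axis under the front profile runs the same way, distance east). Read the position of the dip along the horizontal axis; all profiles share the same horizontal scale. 3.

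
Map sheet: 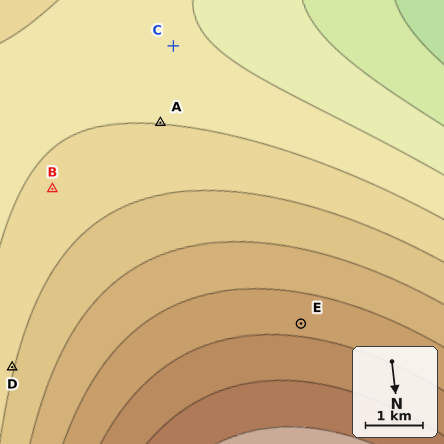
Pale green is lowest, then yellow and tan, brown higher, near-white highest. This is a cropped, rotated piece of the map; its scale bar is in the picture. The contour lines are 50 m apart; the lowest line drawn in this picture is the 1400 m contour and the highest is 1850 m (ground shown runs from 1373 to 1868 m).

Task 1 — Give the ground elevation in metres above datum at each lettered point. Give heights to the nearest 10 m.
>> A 1550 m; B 1560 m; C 1510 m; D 1600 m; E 1740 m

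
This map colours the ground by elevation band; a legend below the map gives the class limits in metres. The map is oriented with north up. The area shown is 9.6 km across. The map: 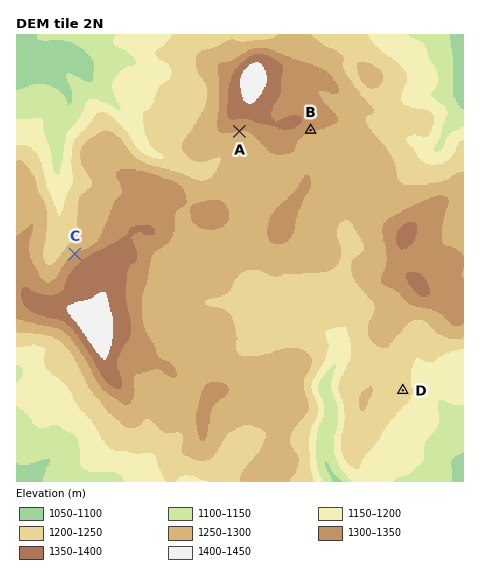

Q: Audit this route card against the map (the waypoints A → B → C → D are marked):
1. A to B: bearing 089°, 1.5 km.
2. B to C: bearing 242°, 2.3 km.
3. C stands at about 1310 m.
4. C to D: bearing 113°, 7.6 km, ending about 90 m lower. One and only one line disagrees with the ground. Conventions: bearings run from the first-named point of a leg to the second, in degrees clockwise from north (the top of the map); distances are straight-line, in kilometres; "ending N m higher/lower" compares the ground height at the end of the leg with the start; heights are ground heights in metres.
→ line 2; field distance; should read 5.7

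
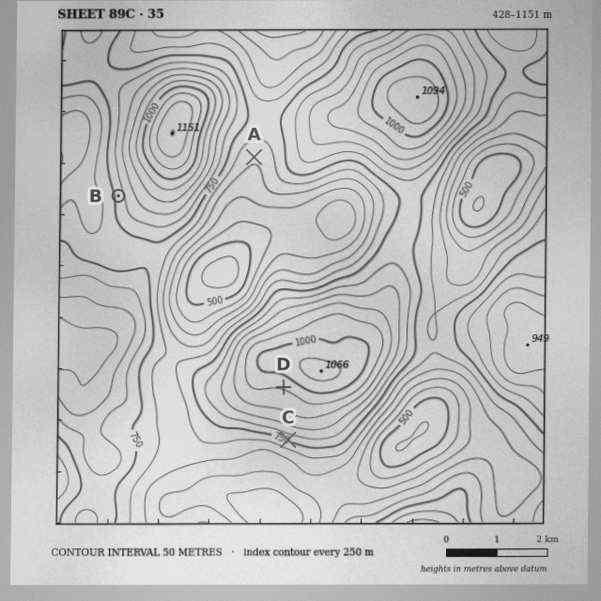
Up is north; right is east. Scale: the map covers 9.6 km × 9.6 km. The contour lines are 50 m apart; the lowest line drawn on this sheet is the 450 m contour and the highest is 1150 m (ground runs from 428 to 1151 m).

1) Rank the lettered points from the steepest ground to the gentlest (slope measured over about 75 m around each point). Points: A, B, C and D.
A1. C B D A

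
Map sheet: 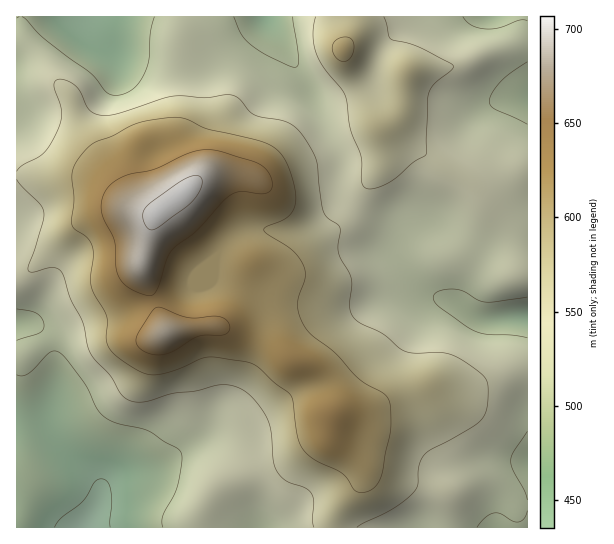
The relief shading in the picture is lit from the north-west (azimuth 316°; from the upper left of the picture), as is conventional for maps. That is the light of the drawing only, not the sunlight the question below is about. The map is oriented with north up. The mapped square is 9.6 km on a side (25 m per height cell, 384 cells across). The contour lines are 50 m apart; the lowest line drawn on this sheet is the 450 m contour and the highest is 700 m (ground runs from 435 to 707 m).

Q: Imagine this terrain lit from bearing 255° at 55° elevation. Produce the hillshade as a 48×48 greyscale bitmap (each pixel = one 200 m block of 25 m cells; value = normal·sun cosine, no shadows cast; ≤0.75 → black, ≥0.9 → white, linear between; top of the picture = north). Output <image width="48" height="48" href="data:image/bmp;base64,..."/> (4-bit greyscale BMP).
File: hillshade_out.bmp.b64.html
<image width="48" height="48" href="data:image/bmp;base64,Qk32BAAAAAAAAHYAAAAoAAAAMAAAADAAAAABAAQAAAAAAIAEAAATCwAAEwsAABAAAAAAAAAAAAAAABEREQAiIiIAMzMzAERERABVVVUAZmZmAHd3dwCIiIgAmZmZAKqqqgC7u7sAzMzMAN3d3QDu7u4A////AFVFZniZmqqph2ZmeaqqqGZmZWeIdlV4h2VVZniZmaqpl2ZniamaqYdmVWeIdlVnd2ZmZmeJmZmqmHZniZmJq6h2VFaIdUVndndlVVaJmYmqqYd3iZiJq6l2Q0Z3ZUVWZXZlVWeJmImqqYd3eIiau6mFMzVmZVVVVHZVVmeImZmqqYh3eJmruql1MjRmZVVURGZVZ3iImZmZmYiHeau7uYdlMjVmZlVVRGZWeIiImZmIiJmIibzMqGVlQzVmZlVVVWZniIiIiZmIiJmIis3Mp1VVQzVmZmVVRXZ4iZmZmYiIiImIis3Lp1RVREVmZmVURHd4iZqqmIiIiImIms3Ll1RVRFZ3ZmVDRHd4mau7qHd4h4iJq8y6h1RERFZ2ZVVERHZnmavMuXZ3d3iau7uph1RERWd2VVVUVXZnmrzMuoZnd3iavLqId1Q0VWdlRFVVVWZnm8zcy5dmZniavLmHZUM0VmdlRFVmZmZnrN3dy6hlVomZq6h1QyNFVWZlRFVmZWZnrN7dy6hUV4mIiZdTMjRVVVVVVEVVVXd4rO7cu6hkV4hlZ3VDM0RVREVmVERVVIiJvN3Lq6hkV3ZEVmVEREREREVmVDRVVImavN3KqqdEVmQzVmVERDNERFVlVEVmVYmrvNy6qpYzVlVEVmVVVDNEVVZlVnd2ZoiavNy6qoQjVmZmZmZVVDM1VmZmZ5mHd3eJvNy7uWMkZ3d3d2ZVRDM1VmZ3eJmZh3d4rNzMyUEUZ3iHdmZUQzM0VmeIiIiZh4h4m83dyTAUZ3iIdmZUMjNFZniIh3iId4iIms3dyUEkVniHZVVDIjNFZ3iId3eIdpmaqs3cuWM0RWd3ZVVDM0RVZ3iHd3eIdpmrurzcuoVEM0VmZlVERFVVZnd3eIiHdomsu7zLuoZUMjRmd2VDRWVVVnd3iZh3Zomry8zLqYdlQiRnh2QiRWZVVnd4iZh2Zpmru8y6mId2UyRoh1IBNXdmZneImZhmZpqqu7upiIiHZDRohjABNXiHZneJmYdmZpmaqqqYd3iIZDRndBABRXiYZmeIiHZmZoiaqpmIdniIdTNWUgACRXmpdmeIdmZndoiaqZiIdmeIdTNEMQATRXmpdmZ3ZmZmZniaqZiId2d3ZTMzIREjRYq5dlZmVWZmZYiaqYd4h2ZmVEMyIzMiR6u5dlVVVWZmVYiaqXZnh2ZlREQzREMiWLy5dlRERVZlVYirqFRWdmZUNERDREM0esuodlM0RFZlVYmrpjI1Z2ZURFVDNFRFi8qHd2M0RVVVVZq7lRAleIdlVWZDNVVXrLqHiGM0VVVWZau5YgAmiZh2ZmZURWZovbh3mXQ1VVVWZrunMQE2mqmHZmZlVmZ77rdXmnRFZlRVZrqEEBNXmqqHZmZlVVad/qU2mXQ0VmVFVphSETVomrqXZmZlVVe//YMkd2Q0VmVVVXUxI1d4m7qHZmZURWnf63MjVlREVmVVZlMiNWeImrqHZmVDRYvuyXUzRERVVVVWZkMjVneImqqHZmVCNqzdqHZDNEVVVURXdw=="/>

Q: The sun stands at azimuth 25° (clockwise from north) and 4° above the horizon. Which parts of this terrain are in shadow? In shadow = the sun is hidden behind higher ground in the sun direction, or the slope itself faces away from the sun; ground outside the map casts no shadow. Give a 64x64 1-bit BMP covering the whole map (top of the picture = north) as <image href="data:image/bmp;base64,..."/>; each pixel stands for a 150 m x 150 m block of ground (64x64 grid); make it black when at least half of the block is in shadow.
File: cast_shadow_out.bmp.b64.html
<image width="64" height="64" href="data:image/bmp;base64,Qk0+AgAAAAAAAD4AAAAoAAAAQAAAAEAAAAABAAEAAAAAAAACAAATCwAAEwsAAAIAAAAAAAAA////AAAAAAAAAAAAADAAAAAAAAAgfAAAAAAAADg8AAAAQAAAPAAAAADgAAA+AAAAAPAAAD8AAAAB+AAAf4AAAAH8AAB/gAAAAf4AAD+AAAAD/wAAPgAAAAP/gAA8AAAAA//gAAAAAAAD//gHAAAAAAP//g+AAAAAA///34AAAAAD////wAAAAAP////AAAAAB////+AAAAAH////4AAAAAf////gAAAAB////wAAAAAH///4AAAAAAf///AAAAAAB+AD4AAAAAAH4AAAAAAAAAfwAAAAAAAAx/wAAAAAAB7n/gAAAAAAH+H/AAAAAAAfwf8AAAAAAA8ADwAAAAAAAAAPAAAAAAAAAYAAAAAAAAADwAAAAAAAAAfgAAAAAAAAB/AAAAAAAAAD8AAAAAAAAAD4AAAAAAAAAHAADwAAAAAAAAAPgAAAAAAAAA8AAAAAAAAADgAAAAAAAAAAAAAAAAAAAAAAAAAAAAAAAAAAAAAAAAAAAAAAAAAAAAAAAAAAAAAAAAAwAAAAAAAAADAAAAAAAAAAIAAAAAAAAAAAAAAAAAAABgAAAAAAAAAPAAAAAAAAAA8AAAAAAAAAH4AAAAAAAAAfgAAAAAAAAB/AAAAAAAAAH8AAAAAAAAAfgAAAAAAAAB8AAAAAAAAAHAAAAAAAAAAYAAAAAAAAABAAAAAAAAAAAAAAAA=="/>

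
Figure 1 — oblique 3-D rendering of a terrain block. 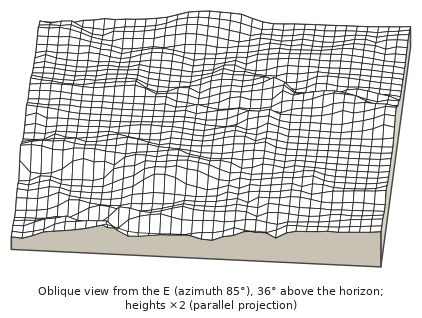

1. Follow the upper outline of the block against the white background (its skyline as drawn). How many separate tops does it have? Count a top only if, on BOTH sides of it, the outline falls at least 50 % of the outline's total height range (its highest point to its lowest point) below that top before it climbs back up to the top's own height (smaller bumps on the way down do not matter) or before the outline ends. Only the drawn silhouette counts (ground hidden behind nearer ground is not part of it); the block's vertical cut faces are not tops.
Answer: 0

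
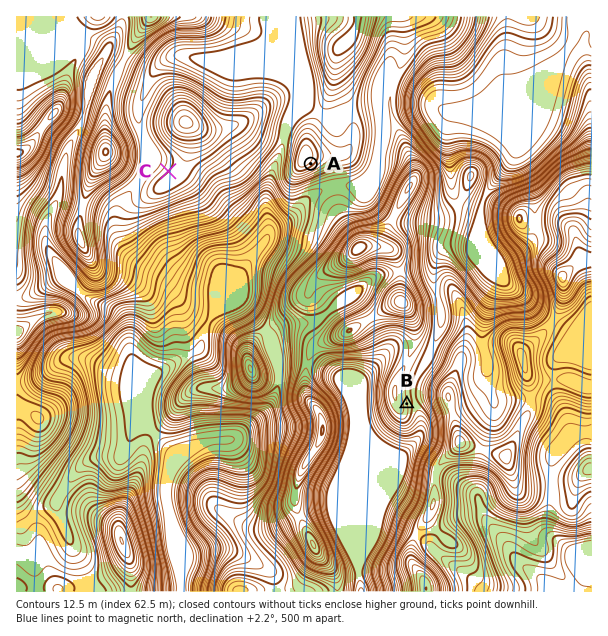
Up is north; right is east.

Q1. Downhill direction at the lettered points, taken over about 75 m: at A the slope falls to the SE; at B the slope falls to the E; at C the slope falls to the NW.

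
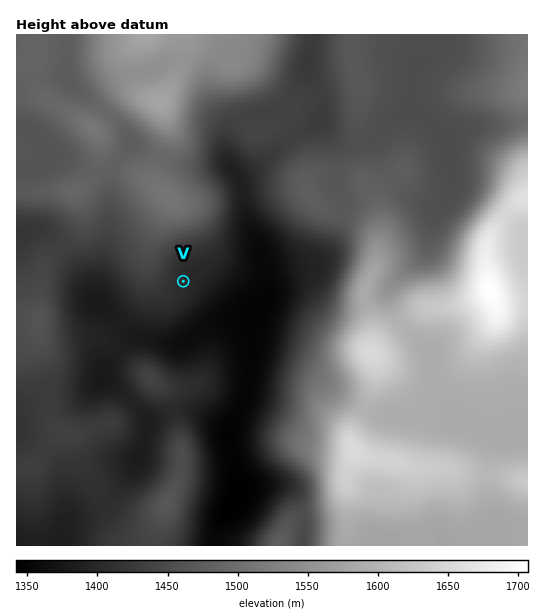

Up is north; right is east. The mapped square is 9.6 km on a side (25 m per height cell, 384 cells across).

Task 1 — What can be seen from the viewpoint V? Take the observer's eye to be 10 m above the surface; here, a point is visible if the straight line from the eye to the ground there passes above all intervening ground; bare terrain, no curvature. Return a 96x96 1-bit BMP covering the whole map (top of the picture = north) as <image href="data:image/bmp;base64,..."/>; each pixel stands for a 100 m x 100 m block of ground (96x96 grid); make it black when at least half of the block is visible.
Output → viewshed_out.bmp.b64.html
<image width="96" height="96" href="data:image/bmp;base64,Qk2+BAAAAAAAAD4AAAAoAAAAYAAAAGAAAAABAAEAAAAAAIAEAAATCwAAEwsAAAIAAAAAAAAA////AAAAAAAAAAAAAB+B+AAAAAAAAAAAAB/B+AAAAAAAAAAAAB/h+AAAAAAAAAAAAA/h+AAAAAAAAAAAAA/x+AAAAAAAAAAAAAf78AAAAAAAAAAAAAf/8AAAAAAAAADAAAf88AAAAAAAAAB4AAP48AAAAAAAAAB8AAPgcAAAAAAAAAA8AAIAcAAAAAAAAAA8AAAAeAAAAAAAAAAcAAAAeAAAAAAAAAAcAAAA+AAAAAAAAAAIAAAA+AAAAAAAAAAAAAAA/AAAAAAAAAAAYAgB/AAAAAAAAAAH4B4B/AAAAAAAAAAPwB///AAAAAAAAAAPwB///AAAAAAACAAHwB///gAAAAAA/gAHgB///gAAAAAB/gADAB///gAAAAAD/8AAAB///wAAAAAD/8AAAB///wAAAAAD/8AAAB///wAAAAAD/4AAAB///4AAAAAD/wAAAB///4AAAAAD8AAAAD///8AAAAAD4AAHAD///8AAAAAB4AAf8D///8AAAAAB4AB//H///8AAAAAB4AD//n///4AAAAABwAP//////4AAAAABwAf//////4AAAAADwAPz/////4AAAAADwAAA/////4AAAAAHgAAAf////4AAAAAHAAAAP////4AAAAAHAAAAH////8AAAAAGAAAAD////8AAAAAGAAAAB////8AAAAAMAAAAA////8AAAAAAAAAAAf///8AAAAAAAAAAAf///4AAAAAAAAAAAP///4AAAAAAAAAPAP///4AAAAAAAAAfwH///4AAAQAAAAA/4H///4AAAwAAAAA/+D///8AAAwAAAAB//B///8AAAwAAAAB//Af//8AAAwAAAAB//AP//+AAAwAAAAA//AH//+AAAwAAAAA//AD//+AAAwAAAAA//AD//+AAAwAAAAA//AD//+AAAwAAAAA//AD//+AAAwAAAAAf+AD//+AAAwAAAAAf+AH//+AAAYAAAAAf+AH//+AAAYAAAAAP8AP/4+AAAMAAAAAAAAP/weAAAGAAAAAAAAf/AGAAAHgAAAAAAAf+AAAAADwAAAAAAAf8AAAAADwAAAAAAAf8AAAAADwAAAAAAAP4AAAAABwAAAAAAAP4AAAAAB4AAAAAAAPwAAAAAB4AAAAAAAHgAAAAAB4AAAAAAAHAAAAAAB4AAAAAAADAAAAAAB4AAAAAAADAAAAAAA4AAAAAAABAAAAAAAYAAAAAAAAgAAAAAAAAAAAAAAAgAAAAAAAAAAAAAAAQAAAAAAAAAAAAAAAAAAAAAAAAAAAAAAAAAAAAAAAAAAAAAAAAAAAAAAAAAAAAAAAAAAAAAAAAAAAAAAAAAAAAAAAAAAAAAAAAAAAAAAAAAAAAAAAAAAAAAAAAAAAAAAAAAAAAAAAAAAAAAAAAHgAAAAAAAAAAAAAAHwAAAAAAAAAAAAAAHgAAAAAAAAAAAAAAHgAAAAAAAAAAAAAAHgAAAAAAAAAAAAAADAAAAAAAAAAAAAAADAAAAAAAAAAAAAAABAAAAAAAAAAAAAAABAAAAAAAAAAAAAAABgAAAAA="/>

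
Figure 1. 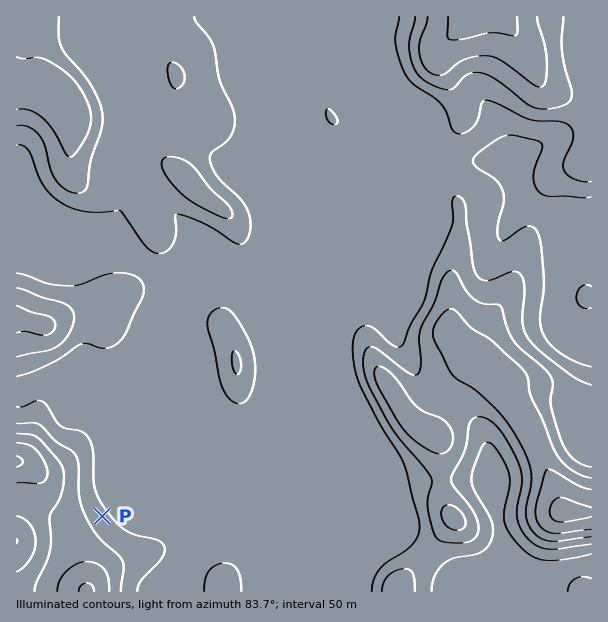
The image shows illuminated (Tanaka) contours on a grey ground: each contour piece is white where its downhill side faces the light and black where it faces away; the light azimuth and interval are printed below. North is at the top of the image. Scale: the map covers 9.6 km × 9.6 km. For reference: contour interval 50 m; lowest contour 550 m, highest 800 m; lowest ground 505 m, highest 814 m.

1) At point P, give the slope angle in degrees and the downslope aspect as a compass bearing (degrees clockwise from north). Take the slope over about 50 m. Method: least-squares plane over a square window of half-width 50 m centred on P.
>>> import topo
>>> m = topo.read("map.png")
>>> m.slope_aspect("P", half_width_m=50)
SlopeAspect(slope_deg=8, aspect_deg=55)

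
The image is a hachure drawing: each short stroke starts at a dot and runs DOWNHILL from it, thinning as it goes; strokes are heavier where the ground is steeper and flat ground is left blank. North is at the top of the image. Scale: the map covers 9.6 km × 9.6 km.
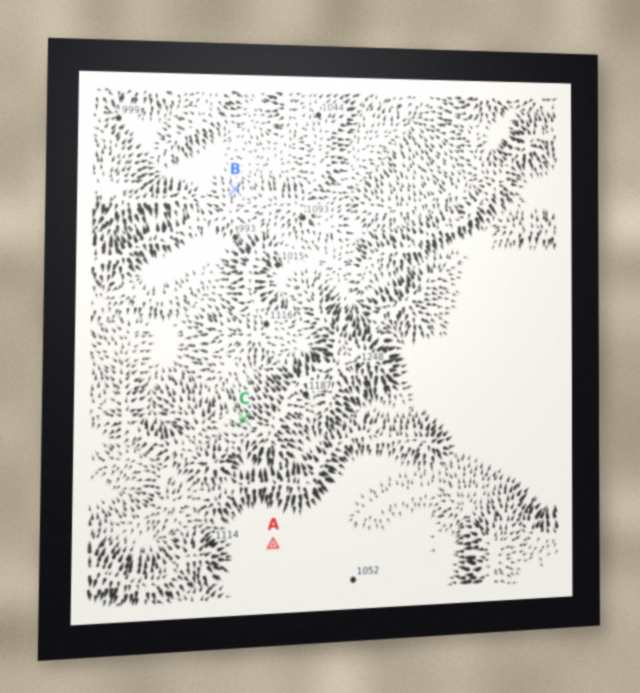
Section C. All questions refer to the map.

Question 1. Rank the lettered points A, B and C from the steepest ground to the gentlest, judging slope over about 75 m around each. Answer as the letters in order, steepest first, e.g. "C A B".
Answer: C B A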